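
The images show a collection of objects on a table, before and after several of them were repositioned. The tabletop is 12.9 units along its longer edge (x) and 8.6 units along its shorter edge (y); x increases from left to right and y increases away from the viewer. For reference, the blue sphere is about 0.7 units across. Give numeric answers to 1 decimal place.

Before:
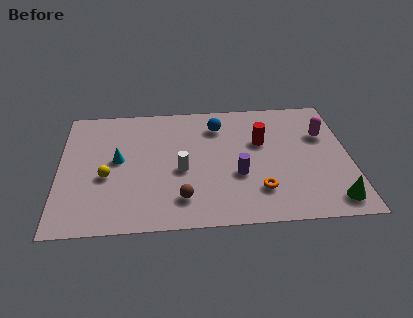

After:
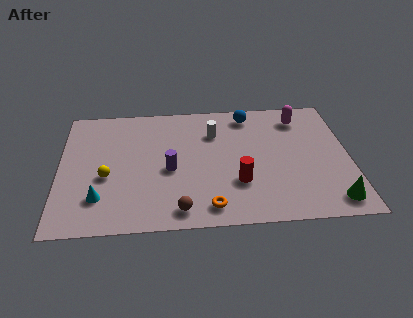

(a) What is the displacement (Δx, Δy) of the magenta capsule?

(-1.0, 1.3)

The magenta capsule started near (11.8, 5.7) and ended near (10.8, 7.0).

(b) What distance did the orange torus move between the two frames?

2.4

The orange torus was near (8.8, 2.1) before and (6.6, 1.2) after, so it travelled √(2.2² + 0.9²) ≈ 2.4 units.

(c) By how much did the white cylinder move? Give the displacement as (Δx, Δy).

(1.5, 2.5)

From the two frames, the white cylinder sits at roughly (5.4, 3.7) before and (6.9, 6.2) after.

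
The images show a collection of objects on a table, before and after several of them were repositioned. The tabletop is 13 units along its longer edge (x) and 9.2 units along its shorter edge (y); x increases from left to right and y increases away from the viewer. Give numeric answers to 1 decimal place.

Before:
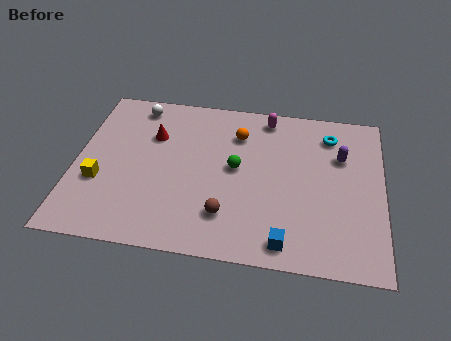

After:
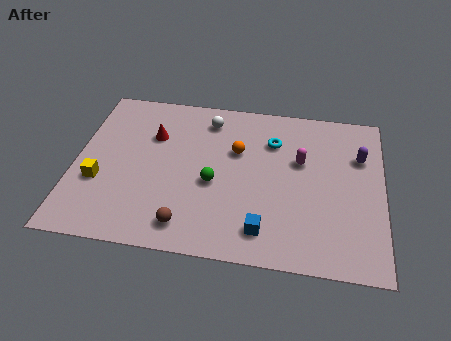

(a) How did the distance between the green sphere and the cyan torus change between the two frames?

-0.9

The distance was about 4.6 in the first image and 3.7 in the second, so they moved 0.9 units closer together.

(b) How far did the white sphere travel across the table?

3.1

The white sphere was near (2.4, 8.0) before and (5.5, 7.6) after, so it travelled √(3.1² + 0.4²) ≈ 3.1 units.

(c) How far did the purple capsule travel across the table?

0.8

From (11.2, 6.2) to (12.0, 6.3), the purple capsule covered √(0.8² + 0.1²) ≈ 0.8 units.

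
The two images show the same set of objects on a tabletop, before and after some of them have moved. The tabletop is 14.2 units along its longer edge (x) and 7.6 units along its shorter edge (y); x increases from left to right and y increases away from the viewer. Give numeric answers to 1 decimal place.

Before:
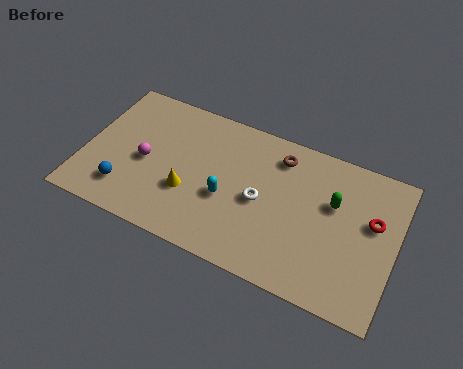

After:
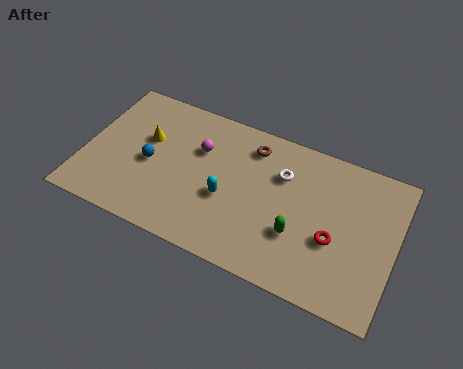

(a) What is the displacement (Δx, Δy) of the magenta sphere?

(2.3, 1.6)

The magenta sphere was at about (2.8, 3.5) and moved to about (5.1, 5.1).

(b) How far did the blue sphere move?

2.0

From (2.1, 1.7) to (3.0, 3.5), the blue sphere covered √(0.9² + 1.8²) ≈ 2.0 units.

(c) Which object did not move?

the cyan capsule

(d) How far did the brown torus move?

1.3

The brown torus was near (8.7, 6.2) before and (7.4, 6.2) after, so it travelled √(1.3² + 0.0²) ≈ 1.3 units.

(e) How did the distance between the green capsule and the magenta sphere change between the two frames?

-3.2

Before: roughly 8.6 units apart; after: 5.4. That's 3.2 units closer together.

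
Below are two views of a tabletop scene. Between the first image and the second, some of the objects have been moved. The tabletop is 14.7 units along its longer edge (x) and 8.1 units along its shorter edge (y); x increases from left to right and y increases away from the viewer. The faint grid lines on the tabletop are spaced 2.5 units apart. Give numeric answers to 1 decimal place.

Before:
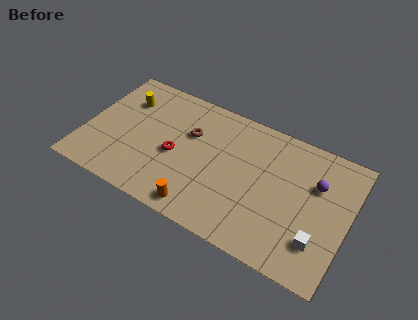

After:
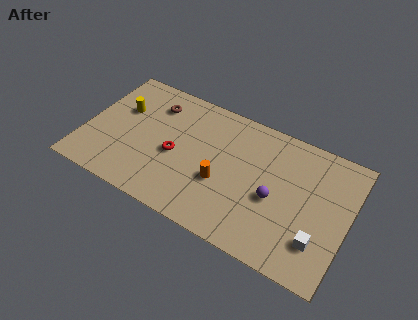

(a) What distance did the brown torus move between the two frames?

2.4

The brown torus moved from about (5.7, 5.3) to (3.5, 6.3), a distance of √(2.2² + 1.0²) ≈ 2.4.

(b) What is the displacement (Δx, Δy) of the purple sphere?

(-2.1, -1.9)

The purple sphere started near (12.8, 5.4) and ended near (10.7, 3.5).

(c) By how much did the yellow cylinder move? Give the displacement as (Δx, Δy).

(-0.1, -0.7)

From the two frames, the yellow cylinder sits at roughly (1.9, 5.9) before and (1.8, 5.2) after.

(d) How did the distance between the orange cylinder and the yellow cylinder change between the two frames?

-0.6

They were about 7.0 units apart before and 6.4 after — 0.6 units closer together.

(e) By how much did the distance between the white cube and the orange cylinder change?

-0.9

They were about 6.5 units apart before and 5.6 after — 0.9 units closer together.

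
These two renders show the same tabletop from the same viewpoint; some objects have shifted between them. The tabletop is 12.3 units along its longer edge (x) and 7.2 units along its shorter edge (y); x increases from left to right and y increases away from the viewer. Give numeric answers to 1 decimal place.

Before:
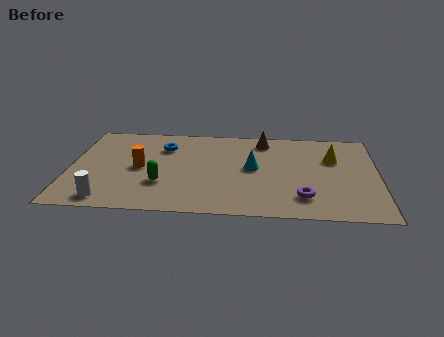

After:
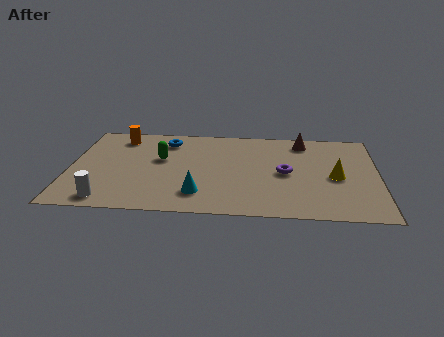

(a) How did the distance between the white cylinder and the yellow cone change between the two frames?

-0.4

Before: roughly 9.7 units apart; after: 9.3. That's 0.4 units closer together.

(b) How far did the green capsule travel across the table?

2.0

From (3.7, 2.3) to (3.6, 4.3), the green capsule covered √(0.1² + 2.0²) ≈ 2.0 units.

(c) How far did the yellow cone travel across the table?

1.5

The yellow cone moved from about (10.5, 4.8) to (10.6, 3.3), a distance of √(0.1² + 1.5²) ≈ 1.5.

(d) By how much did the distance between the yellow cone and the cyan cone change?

+2.3

Before: roughly 3.4 units apart; after: 5.7. That's 2.3 units further apart.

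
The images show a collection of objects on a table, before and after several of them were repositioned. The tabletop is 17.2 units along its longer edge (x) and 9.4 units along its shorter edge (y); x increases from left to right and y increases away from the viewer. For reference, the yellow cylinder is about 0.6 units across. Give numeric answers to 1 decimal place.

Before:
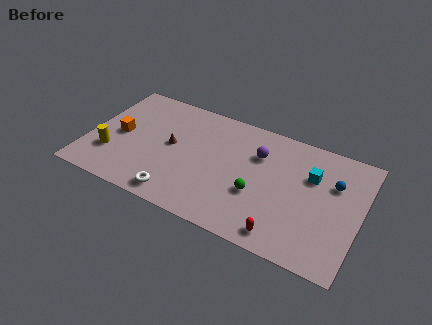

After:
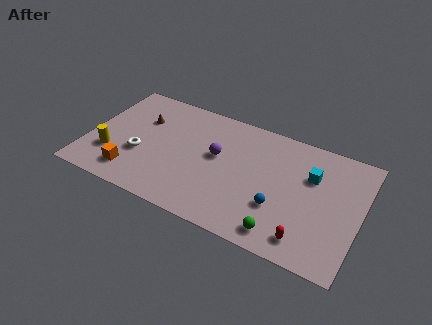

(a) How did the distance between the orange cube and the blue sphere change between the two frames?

-4.3

The distance was about 13.6 in the first image and 9.3 in the second, so they moved 4.3 units closer together.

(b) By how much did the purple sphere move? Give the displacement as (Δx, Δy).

(-2.5, -1.2)

The purple sphere was at about (10.6, 6.6) and moved to about (8.1, 5.4).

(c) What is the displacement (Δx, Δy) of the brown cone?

(-2.1, 1.4)

The brown cone was at about (5.2, 5.0) and moved to about (3.1, 6.4).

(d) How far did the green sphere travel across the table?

2.8

The green sphere moved from about (10.9, 3.5) to (12.7, 1.3), a distance of √(1.8² + 2.2²) ≈ 2.8.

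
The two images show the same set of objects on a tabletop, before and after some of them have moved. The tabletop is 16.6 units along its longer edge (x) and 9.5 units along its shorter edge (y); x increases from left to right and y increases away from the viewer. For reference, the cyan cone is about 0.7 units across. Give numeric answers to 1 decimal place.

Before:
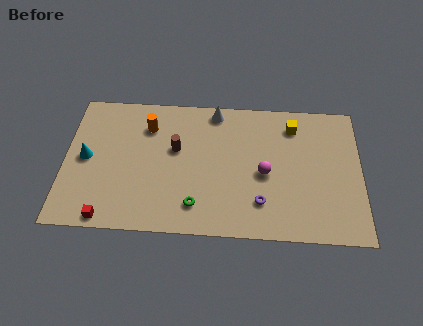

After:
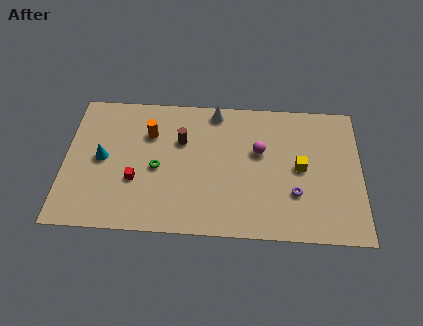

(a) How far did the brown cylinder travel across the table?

0.7

From (6.2, 5.7) to (6.5, 6.3), the brown cylinder covered √(0.3² + 0.6²) ≈ 0.7 units.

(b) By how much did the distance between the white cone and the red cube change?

-3.0

They were about 9.7 units apart before and 6.7 after — 3.0 units closer together.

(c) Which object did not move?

the white cone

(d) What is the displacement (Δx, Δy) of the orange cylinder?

(0.1, -0.5)

From the two frames, the orange cylinder sits at roughly (4.6, 7.2) before and (4.7, 6.7) after.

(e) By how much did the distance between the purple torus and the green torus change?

+4.2

They were about 3.6 units apart before and 7.8 after — 4.2 units further apart.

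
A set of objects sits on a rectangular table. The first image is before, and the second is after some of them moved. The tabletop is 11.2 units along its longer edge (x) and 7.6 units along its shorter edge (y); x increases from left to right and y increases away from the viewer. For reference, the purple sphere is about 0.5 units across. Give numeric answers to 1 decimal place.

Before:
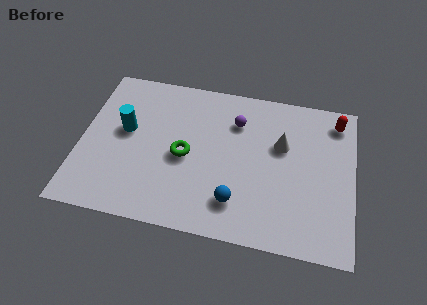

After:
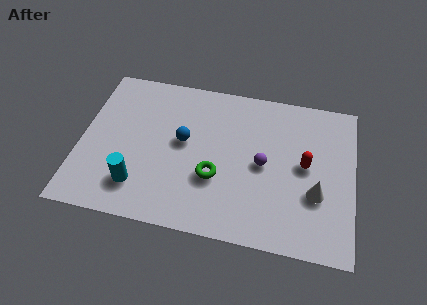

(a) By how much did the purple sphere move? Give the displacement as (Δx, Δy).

(1.2, -1.9)

The purple sphere was at about (6.3, 5.6) and moved to about (7.5, 3.7).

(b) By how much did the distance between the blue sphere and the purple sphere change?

-0.6

The distance was about 3.9 in the first image and 3.3 in the second, so they moved 0.6 units closer together.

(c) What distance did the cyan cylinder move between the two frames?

2.7

The cyan cylinder was near (1.8, 4.3) before and (2.5, 1.7) after, so it travelled √(0.7² + 2.6²) ≈ 2.7 units.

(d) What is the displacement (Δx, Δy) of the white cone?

(1.5, -2.1)

The white cone was at about (8.2, 4.8) and moved to about (9.7, 2.7).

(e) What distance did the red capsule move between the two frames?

2.7

The red capsule moved from about (10.4, 6.4) to (9.2, 4.0), a distance of √(1.2² + 2.4²) ≈ 2.7.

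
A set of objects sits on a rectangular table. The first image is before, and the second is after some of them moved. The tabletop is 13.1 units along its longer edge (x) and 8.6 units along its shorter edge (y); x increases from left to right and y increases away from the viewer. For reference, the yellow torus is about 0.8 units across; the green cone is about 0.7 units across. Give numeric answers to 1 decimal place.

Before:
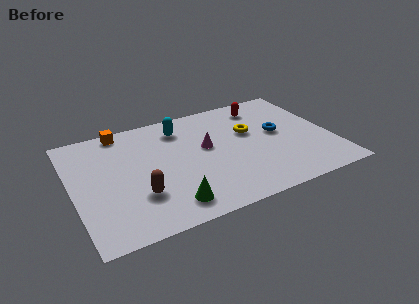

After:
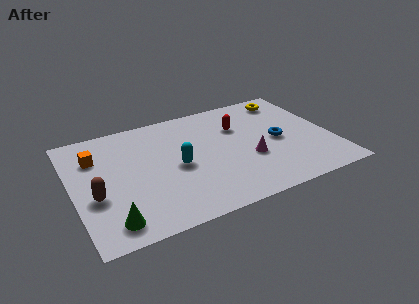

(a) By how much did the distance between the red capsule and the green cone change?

+0.5

The distance was about 7.9 in the first image and 8.4 in the second, so they moved 0.5 units further apart.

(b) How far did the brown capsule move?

2.2

The brown capsule moved from about (3.1, 2.6) to (1.0, 3.3), a distance of √(2.1² + 0.7²) ≈ 2.2.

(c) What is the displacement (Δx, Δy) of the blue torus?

(-0.1, -0.6)

From the two frames, the blue torus sits at roughly (10.5, 4.7) before and (10.4, 4.1) after.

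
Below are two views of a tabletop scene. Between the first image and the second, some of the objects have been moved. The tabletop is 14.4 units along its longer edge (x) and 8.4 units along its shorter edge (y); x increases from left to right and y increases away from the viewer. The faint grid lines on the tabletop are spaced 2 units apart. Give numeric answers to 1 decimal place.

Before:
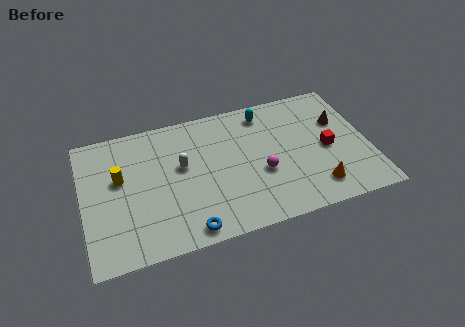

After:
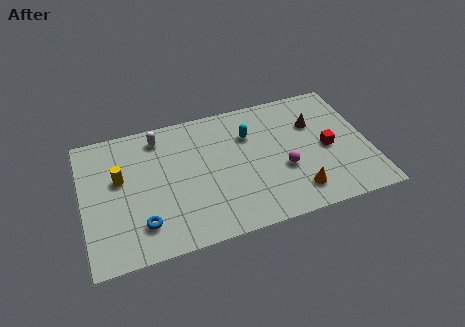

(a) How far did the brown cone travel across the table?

1.3

The brown cone was near (13.1, 5.5) before and (11.8, 5.7) after, so it travelled √(1.3² + 0.2²) ≈ 1.3 units.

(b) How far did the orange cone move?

1.0

From (11.5, 1.6) to (10.5, 1.6), the orange cone covered √(1.0² + 0.0²) ≈ 1.0 units.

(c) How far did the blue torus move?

2.4

The blue torus was near (5.0, 0.9) before and (2.8, 1.9) after, so it travelled √(2.2² + 1.0²) ≈ 2.4 units.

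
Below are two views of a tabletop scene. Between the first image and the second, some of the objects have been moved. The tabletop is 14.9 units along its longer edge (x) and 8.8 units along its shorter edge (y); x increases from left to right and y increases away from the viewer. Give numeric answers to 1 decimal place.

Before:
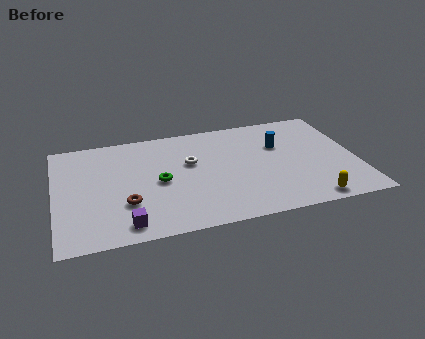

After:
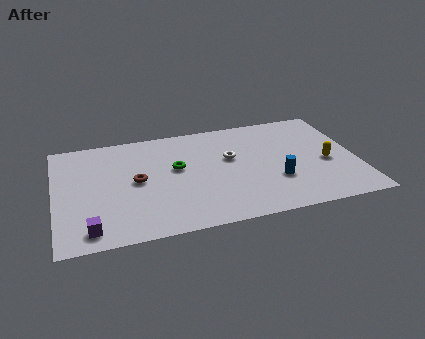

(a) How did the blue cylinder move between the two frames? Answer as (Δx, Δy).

(-0.4, -2.9)

From the two frames, the blue cylinder sits at roughly (11.2, 5.8) before and (10.8, 2.9) after.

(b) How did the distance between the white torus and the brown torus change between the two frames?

+0.6

They were about 4.2 units apart before and 4.8 after — 0.6 units further apart.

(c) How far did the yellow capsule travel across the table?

3.1

From (12.3, 0.9) to (13.4, 3.8), the yellow capsule covered √(1.1² + 2.9²) ≈ 3.1 units.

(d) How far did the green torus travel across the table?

1.3

The green torus was near (5.1, 4.2) before and (6.0, 5.1) after, so it travelled √(0.9² + 0.9²) ≈ 1.3 units.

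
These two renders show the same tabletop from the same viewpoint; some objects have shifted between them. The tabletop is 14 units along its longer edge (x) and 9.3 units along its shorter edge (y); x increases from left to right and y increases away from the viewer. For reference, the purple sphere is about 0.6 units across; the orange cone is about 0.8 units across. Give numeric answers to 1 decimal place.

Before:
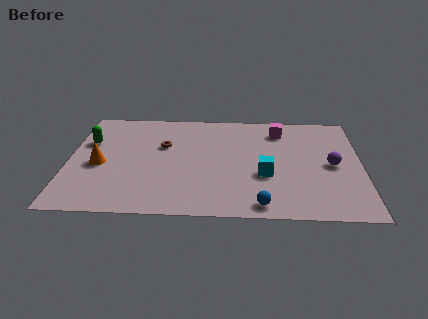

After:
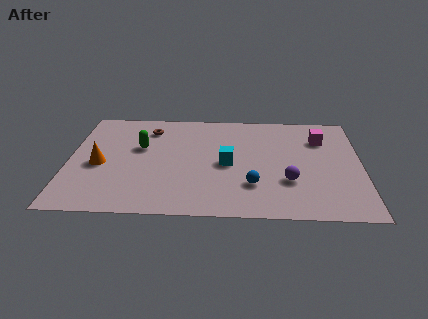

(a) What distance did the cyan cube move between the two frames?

2.0

The cyan cube was near (9.4, 3.5) before and (7.6, 4.4) after, so it travelled √(1.8² + 0.9²) ≈ 2.0 units.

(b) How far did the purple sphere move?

2.6

The purple sphere was near (12.6, 4.5) before and (10.5, 3.0) after, so it travelled √(2.1² + 1.5²) ≈ 2.6 units.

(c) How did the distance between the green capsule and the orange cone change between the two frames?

+0.4

They were about 2.1 units apart before and 2.5 after — 0.4 units further apart.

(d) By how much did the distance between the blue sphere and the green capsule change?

-3.5

They were about 9.7 units apart before and 6.2 after — 3.5 units closer together.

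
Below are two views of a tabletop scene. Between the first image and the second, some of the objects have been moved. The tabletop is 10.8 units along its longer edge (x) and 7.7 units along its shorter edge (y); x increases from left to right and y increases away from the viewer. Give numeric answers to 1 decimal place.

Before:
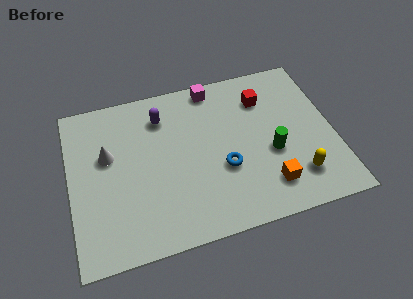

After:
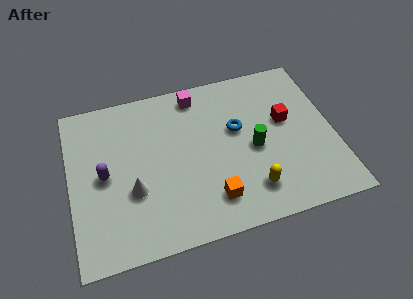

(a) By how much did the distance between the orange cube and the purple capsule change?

-1.2

They were about 5.9 units apart before and 4.7 after — 1.2 units closer together.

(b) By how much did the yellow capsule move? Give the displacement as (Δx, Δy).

(-1.9, -0.1)

From the two frames, the yellow capsule sits at roughly (9.1, 1.7) before and (7.2, 1.6) after.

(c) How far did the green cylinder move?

0.8

From (8.2, 3.1) to (7.5, 3.5), the green cylinder covered √(0.7² + 0.4²) ≈ 0.8 units.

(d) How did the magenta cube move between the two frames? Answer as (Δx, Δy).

(-0.7, -0.2)

From the two frames, the magenta cube sits at roughly (6.1, 6.9) before and (5.4, 6.7) after.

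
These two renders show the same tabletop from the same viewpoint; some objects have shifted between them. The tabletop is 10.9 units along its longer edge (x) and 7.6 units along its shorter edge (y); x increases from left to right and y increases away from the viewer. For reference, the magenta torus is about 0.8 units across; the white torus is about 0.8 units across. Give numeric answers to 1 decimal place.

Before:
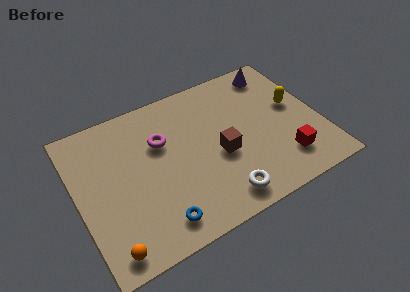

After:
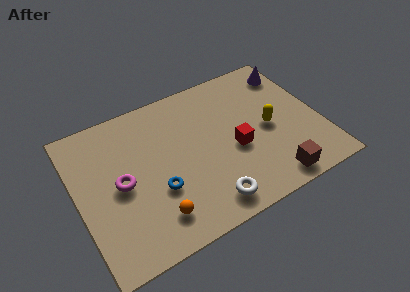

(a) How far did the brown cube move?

3.0

The brown cube was near (6.3, 3.2) before and (8.3, 0.9) after, so it travelled √(2.0² + 2.3²) ≈ 3.0 units.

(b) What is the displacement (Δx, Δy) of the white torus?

(-0.6, 0.0)

The white torus started near (6.0, 1.1) and ended near (5.4, 1.1).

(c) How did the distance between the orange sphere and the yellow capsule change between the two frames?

-3.6

They were about 9.5 units apart before and 5.9 after — 3.6 units closer together.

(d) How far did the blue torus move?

1.5

The blue torus moved from about (3.2, 1.2) to (3.4, 2.7), a distance of √(0.2² + 1.5²) ≈ 1.5.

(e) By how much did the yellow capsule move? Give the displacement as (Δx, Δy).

(-1.3, -0.7)

The yellow capsule started near (9.9, 4.3) and ended near (8.6, 3.6).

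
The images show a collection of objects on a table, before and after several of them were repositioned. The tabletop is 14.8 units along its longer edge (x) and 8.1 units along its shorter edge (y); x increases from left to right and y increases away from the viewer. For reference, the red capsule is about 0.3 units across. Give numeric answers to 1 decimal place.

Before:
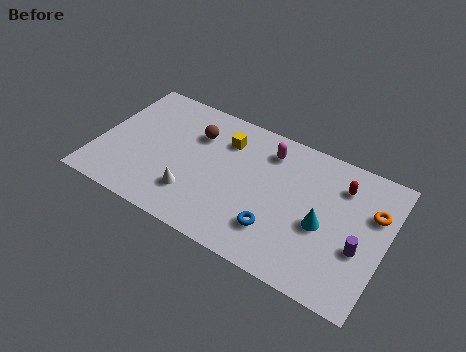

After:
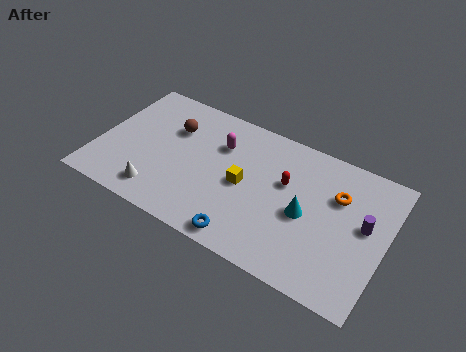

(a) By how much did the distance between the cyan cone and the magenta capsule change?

+0.7

They were about 4.4 units apart before and 5.1 after — 0.7 units further apart.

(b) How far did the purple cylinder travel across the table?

1.4

From (13.6, 3.1) to (13.7, 4.5), the purple cylinder covered √(0.1² + 1.4²) ≈ 1.4 units.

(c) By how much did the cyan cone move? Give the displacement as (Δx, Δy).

(-0.9, 0.2)

From the two frames, the cyan cone sits at roughly (11.7, 3.5) before and (10.8, 3.7) after.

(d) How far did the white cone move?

1.8

From (5.2, 2.1) to (3.5, 1.4), the white cone covered √(1.7² + 0.7²) ≈ 1.8 units.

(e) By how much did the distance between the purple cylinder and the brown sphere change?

+1.0

The distance was about 9.2 in the first image and 10.2 in the second, so they moved 1.0 units further apart.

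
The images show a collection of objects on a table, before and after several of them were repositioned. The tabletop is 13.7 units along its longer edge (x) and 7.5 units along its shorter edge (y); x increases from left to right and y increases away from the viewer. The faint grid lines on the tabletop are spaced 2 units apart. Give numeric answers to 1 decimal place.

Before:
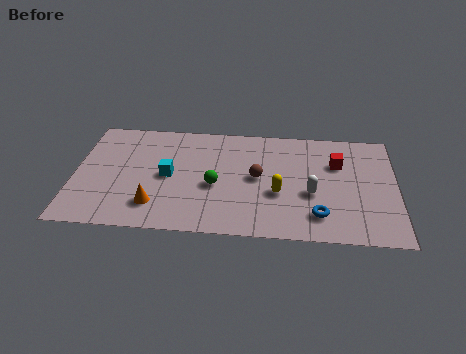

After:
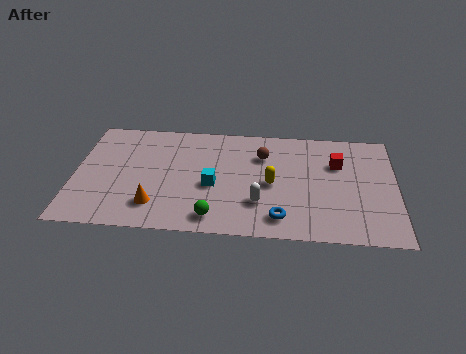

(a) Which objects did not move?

the red cube and the orange cone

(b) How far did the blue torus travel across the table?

1.6

From (10.4, 1.6) to (8.8, 1.3), the blue torus covered √(1.6² + 0.3²) ≈ 1.6 units.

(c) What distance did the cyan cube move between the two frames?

2.0

The cyan cube was near (4.0, 3.7) before and (5.9, 3.2) after, so it travelled √(1.9² + 0.5²) ≈ 2.0 units.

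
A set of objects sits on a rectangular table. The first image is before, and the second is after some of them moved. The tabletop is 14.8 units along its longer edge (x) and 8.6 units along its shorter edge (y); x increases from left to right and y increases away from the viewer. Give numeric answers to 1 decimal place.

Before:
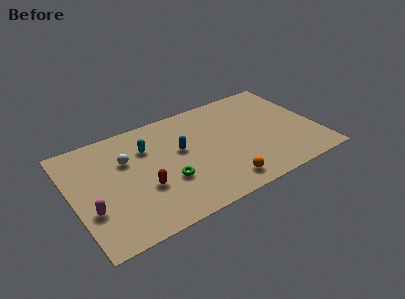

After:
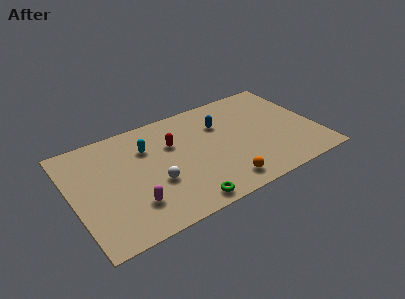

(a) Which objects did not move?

the orange sphere and the cyan capsule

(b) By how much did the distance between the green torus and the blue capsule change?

+3.6

Before: roughly 2.3 units apart; after: 5.9. That's 3.6 units further apart.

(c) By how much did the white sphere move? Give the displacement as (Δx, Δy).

(1.4, -2.5)

The white sphere started near (3.4, 5.7) and ended near (4.8, 3.2).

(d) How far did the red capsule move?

3.3

The red capsule was near (4.1, 3.1) before and (6.2, 5.7) after, so it travelled √(2.1² + 2.6²) ≈ 3.3 units.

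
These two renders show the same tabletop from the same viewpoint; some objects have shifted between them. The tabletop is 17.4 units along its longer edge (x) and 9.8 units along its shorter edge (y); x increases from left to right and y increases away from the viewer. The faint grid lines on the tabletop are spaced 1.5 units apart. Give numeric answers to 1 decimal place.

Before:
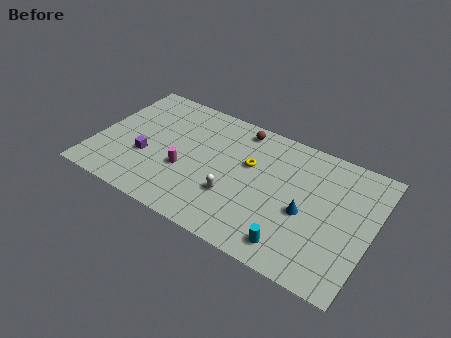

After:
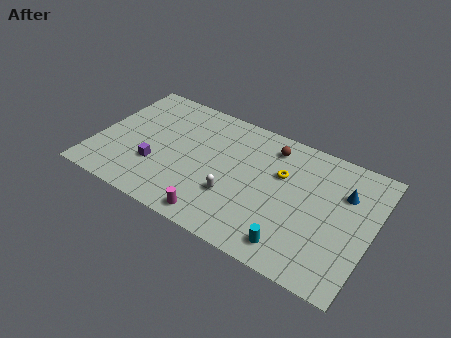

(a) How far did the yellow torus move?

2.0

The yellow torus moved from about (9.6, 6.1) to (11.6, 6.3), a distance of √(2.0² + 0.2²) ≈ 2.0.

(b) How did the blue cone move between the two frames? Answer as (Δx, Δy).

(2.1, 2.6)

The blue cone started near (13.4, 4.2) and ended near (15.5, 6.8).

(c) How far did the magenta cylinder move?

3.5

The magenta cylinder moved from about (5.8, 3.7) to (8.2, 1.1), a distance of √(2.4² + 2.6²) ≈ 3.5.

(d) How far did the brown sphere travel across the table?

2.2

From (8.6, 8.6) to (10.7, 8.1), the brown sphere covered √(2.1² + 0.5²) ≈ 2.2 units.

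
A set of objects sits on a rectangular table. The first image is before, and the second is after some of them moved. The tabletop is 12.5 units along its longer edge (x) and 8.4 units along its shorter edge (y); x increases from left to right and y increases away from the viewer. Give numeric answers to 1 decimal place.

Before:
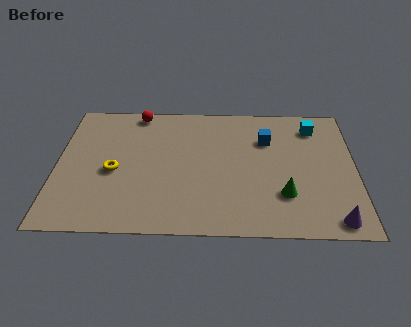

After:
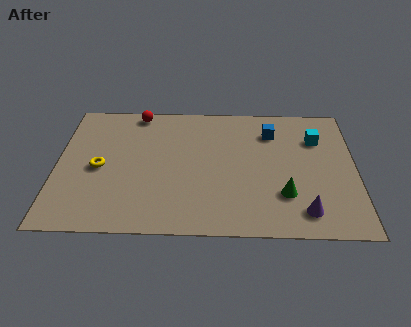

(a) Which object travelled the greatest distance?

the purple cone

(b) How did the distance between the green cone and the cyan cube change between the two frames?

-0.7

The distance was about 4.6 in the first image and 3.9 in the second, so they moved 0.7 units closer together.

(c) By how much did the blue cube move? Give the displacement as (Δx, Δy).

(0.2, 0.5)

The blue cube was at about (8.8, 5.9) and moved to about (9.0, 6.4).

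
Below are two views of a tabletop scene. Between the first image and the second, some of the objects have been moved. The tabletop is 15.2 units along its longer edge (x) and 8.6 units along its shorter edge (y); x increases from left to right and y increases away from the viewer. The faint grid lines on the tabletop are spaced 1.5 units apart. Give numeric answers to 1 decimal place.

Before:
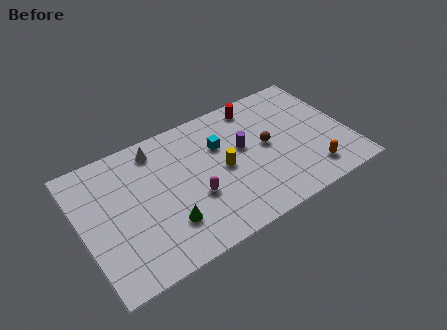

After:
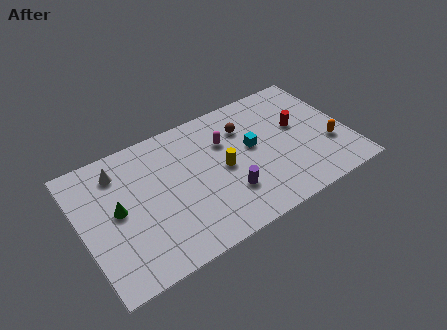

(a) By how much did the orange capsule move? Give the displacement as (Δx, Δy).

(1.3, 1.3)

From the two frames, the orange capsule sits at roughly (12.7, 1.6) before and (14.0, 2.9) after.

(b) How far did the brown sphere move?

2.1

The brown sphere was near (10.6, 4.5) before and (9.6, 6.3) after, so it travelled √(1.0² + 1.8²) ≈ 2.1 units.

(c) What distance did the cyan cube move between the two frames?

2.0

From (8.1, 5.8) to (9.8, 4.8), the cyan cube covered √(1.7² + 1.0²) ≈ 2.0 units.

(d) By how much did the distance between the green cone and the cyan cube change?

+2.8

They were about 5.0 units apart before and 7.8 after — 2.8 units further apart.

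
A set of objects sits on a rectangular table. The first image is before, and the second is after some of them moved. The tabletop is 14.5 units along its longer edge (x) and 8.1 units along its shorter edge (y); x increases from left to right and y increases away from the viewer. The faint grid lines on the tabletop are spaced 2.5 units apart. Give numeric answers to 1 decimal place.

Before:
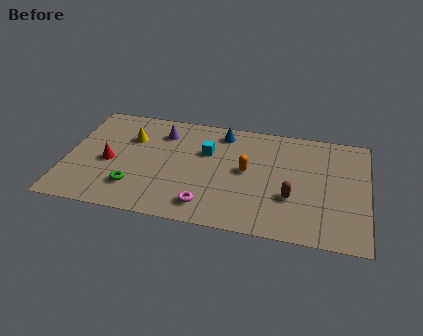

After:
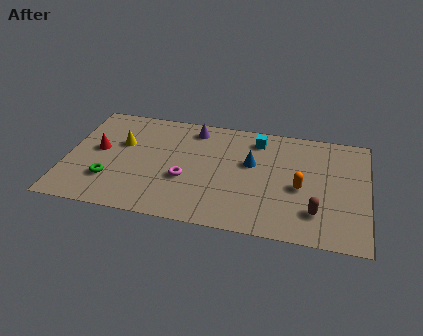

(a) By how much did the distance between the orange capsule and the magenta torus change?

+2.1

The distance was about 3.4 in the first image and 5.5 in the second, so they moved 2.1 units further apart.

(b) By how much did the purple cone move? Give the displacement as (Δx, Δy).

(1.5, 0.6)

The purple cone started near (4.5, 6.3) and ended near (6.0, 6.9).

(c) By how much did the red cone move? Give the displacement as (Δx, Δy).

(-0.6, 0.8)

The red cone started near (2.1, 3.6) and ended near (1.5, 4.4).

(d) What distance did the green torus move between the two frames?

1.2

The green torus was near (3.4, 2.0) before and (2.2, 2.3) after, so it travelled √(1.2² + 0.3²) ≈ 1.2 units.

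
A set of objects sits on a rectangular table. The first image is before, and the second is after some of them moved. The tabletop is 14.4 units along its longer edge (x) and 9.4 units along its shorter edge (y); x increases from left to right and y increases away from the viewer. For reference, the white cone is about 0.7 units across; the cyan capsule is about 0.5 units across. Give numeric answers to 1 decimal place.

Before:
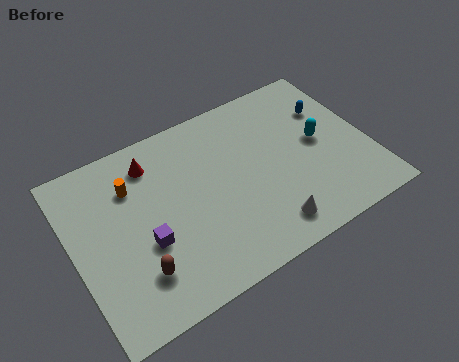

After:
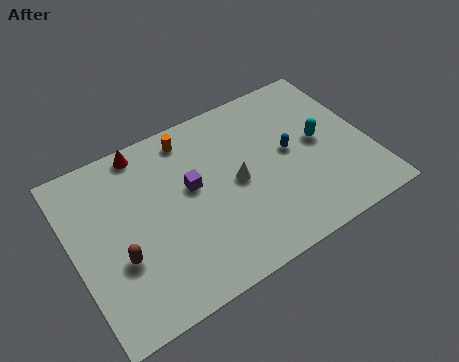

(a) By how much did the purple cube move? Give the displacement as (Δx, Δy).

(2.5, 1.8)

From the two frames, the purple cube sits at roughly (3.3, 3.6) before and (5.8, 5.4) after.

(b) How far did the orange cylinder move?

3.3

The orange cylinder moved from about (3.1, 6.8) to (6.1, 8.1), a distance of √(3.0² + 1.3²) ≈ 3.3.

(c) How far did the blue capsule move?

2.7

The blue capsule was near (12.9, 6.5) before and (10.6, 5.0) after, so it travelled √(2.3² + 1.5²) ≈ 2.7 units.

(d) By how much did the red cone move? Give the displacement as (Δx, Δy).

(-0.3, 0.9)

The red cone was at about (4.2, 7.6) and moved to about (3.9, 8.5).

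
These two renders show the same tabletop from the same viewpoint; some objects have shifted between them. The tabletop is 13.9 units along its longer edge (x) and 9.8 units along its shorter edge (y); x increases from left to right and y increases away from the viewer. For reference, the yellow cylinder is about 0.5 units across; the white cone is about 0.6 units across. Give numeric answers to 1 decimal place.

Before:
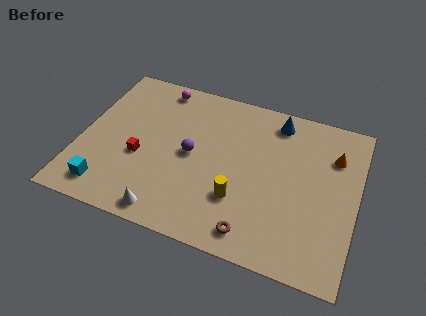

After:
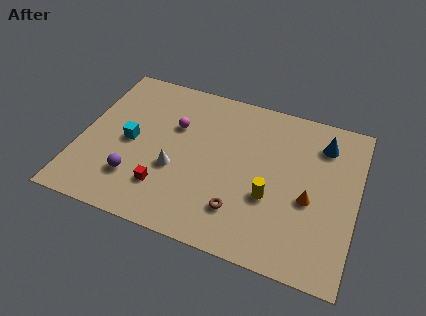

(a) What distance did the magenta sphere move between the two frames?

2.5

From (3.5, 8.7) to (4.6, 6.4), the magenta sphere covered √(1.1² + 2.3²) ≈ 2.5 units.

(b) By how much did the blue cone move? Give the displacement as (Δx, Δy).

(2.4, -0.7)

From the two frames, the blue cone sits at roughly (9.6, 8.4) before and (12.0, 7.7) after.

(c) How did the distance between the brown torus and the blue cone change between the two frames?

-0.6

They were about 7.1 units apart before and 6.5 after — 0.6 units closer together.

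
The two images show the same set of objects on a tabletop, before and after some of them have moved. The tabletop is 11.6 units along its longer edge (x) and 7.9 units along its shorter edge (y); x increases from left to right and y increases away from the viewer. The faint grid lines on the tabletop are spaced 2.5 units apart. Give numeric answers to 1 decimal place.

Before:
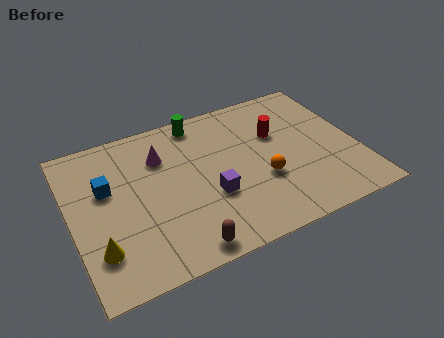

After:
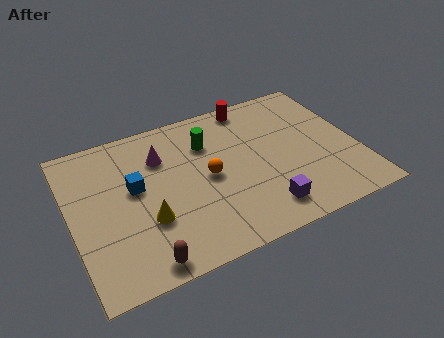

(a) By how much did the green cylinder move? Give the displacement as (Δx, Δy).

(0.2, -1.3)

The green cylinder was at about (5.5, 7.0) and moved to about (5.7, 5.7).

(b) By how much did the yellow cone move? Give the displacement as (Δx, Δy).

(2.0, 0.7)

The yellow cone started near (0.9, 2.0) and ended near (2.9, 2.7).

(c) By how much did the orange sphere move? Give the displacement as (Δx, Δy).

(-2.1, 1.0)

The orange sphere started near (7.6, 2.9) and ended near (5.5, 3.9).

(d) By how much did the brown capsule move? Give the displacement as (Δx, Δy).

(-1.6, 0.0)

The brown capsule started near (4.1, 0.8) and ended near (2.5, 0.8).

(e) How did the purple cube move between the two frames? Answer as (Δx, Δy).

(1.9, -1.5)

The purple cube started near (5.5, 2.9) and ended near (7.4, 1.4).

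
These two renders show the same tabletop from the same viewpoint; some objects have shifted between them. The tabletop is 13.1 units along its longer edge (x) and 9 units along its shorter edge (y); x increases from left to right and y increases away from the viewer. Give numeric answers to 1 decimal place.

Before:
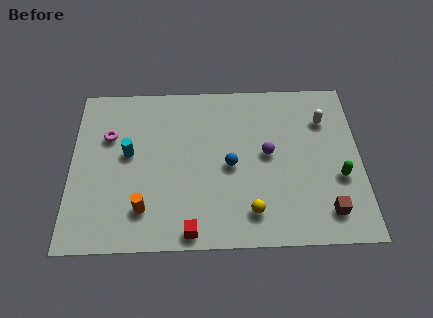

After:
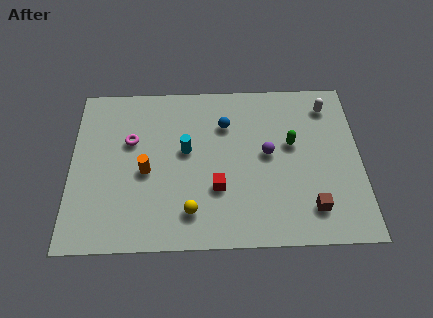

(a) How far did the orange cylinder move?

2.0

From (3.3, 2.0) to (3.4, 4.0), the orange cylinder covered √(0.1² + 2.0²) ≈ 2.0 units.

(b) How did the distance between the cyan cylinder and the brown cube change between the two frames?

-3.0

The distance was about 9.5 in the first image and 6.5 in the second, so they moved 3.0 units closer together.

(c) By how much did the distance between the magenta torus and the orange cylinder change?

-2.5

They were about 4.3 units apart before and 1.8 after — 2.5 units closer together.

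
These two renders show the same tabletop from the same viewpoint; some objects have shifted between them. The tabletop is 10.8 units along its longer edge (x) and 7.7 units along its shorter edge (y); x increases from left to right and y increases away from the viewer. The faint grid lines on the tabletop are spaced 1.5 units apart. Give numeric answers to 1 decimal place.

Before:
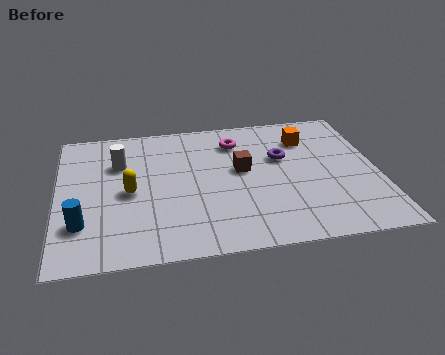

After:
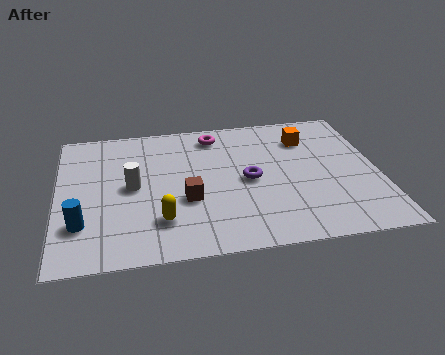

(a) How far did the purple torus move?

1.6

The purple torus moved from about (7.6, 4.8) to (6.4, 3.7), a distance of √(1.2² + 1.1²) ≈ 1.6.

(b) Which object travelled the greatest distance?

the brown cube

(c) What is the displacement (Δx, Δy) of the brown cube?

(-1.9, -1.4)

The brown cube was at about (6.2, 4.3) and moved to about (4.3, 2.9).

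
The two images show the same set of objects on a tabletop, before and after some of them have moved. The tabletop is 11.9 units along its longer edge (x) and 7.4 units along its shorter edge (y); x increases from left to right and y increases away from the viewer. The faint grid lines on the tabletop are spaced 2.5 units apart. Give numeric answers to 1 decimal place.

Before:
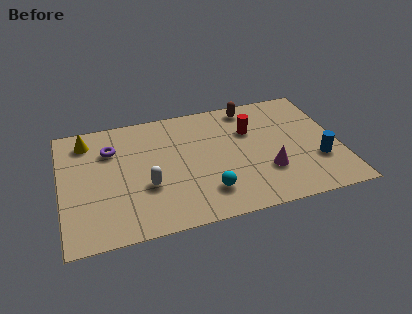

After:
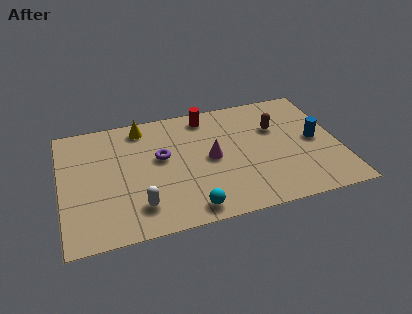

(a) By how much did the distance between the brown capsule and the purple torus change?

-1.2

They were about 6.2 units apart before and 5.0 after — 1.2 units closer together.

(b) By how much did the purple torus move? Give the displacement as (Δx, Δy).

(2.1, -1.0)

The purple torus was at about (2.2, 5.3) and moved to about (4.3, 4.3).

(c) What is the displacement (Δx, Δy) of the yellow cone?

(2.4, 0.3)

The yellow cone started near (1.2, 6.1) and ended near (3.6, 6.4).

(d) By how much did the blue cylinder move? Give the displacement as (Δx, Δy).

(0.0, 1.3)

From the two frames, the blue cylinder sits at roughly (10.9, 2.4) before and (10.9, 3.7) after.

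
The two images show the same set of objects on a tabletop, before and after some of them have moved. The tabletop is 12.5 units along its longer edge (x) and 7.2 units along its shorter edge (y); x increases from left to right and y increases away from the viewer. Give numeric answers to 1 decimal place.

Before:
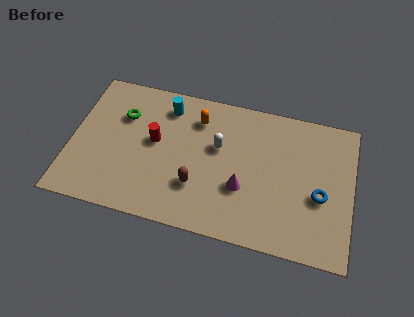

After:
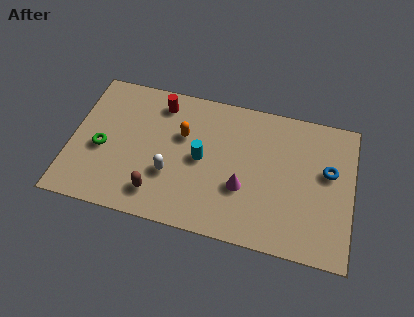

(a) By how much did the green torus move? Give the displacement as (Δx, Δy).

(-0.8, -1.9)

From the two frames, the green torus sits at roughly (2.2, 5.0) before and (1.4, 3.1) after.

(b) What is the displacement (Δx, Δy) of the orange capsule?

(-0.6, -1.0)

The orange capsule started near (5.5, 5.6) and ended near (4.9, 4.6).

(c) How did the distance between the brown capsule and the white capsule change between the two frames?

-1.1

They were about 2.3 units apart before and 1.2 after — 1.1 units closer together.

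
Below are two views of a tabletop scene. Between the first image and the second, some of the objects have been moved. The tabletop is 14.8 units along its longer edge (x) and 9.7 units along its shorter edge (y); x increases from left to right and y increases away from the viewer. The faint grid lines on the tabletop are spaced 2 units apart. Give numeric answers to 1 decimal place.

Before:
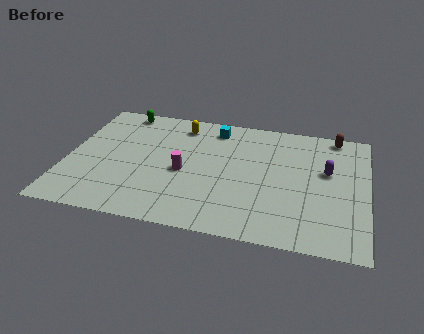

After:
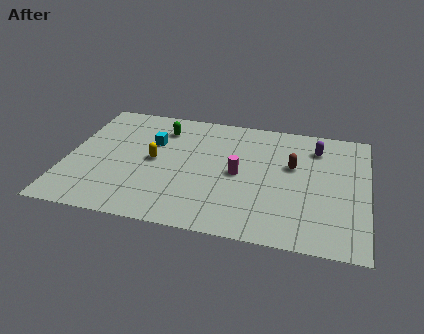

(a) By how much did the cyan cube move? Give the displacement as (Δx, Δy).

(-3.0, -1.8)

From the two frames, the cyan cube sits at roughly (7.1, 8.2) before and (4.1, 6.4) after.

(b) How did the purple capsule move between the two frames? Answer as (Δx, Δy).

(-0.6, 1.8)

From the two frames, the purple capsule sits at roughly (12.8, 5.8) before and (12.2, 7.6) after.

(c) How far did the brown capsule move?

3.5

From (13.1, 8.8) to (11.1, 5.9), the brown capsule covered √(2.0² + 2.9²) ≈ 3.5 units.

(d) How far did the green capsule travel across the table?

2.4

The green capsule moved from about (2.4, 8.7) to (4.5, 7.6), a distance of √(2.1² + 1.1²) ≈ 2.4.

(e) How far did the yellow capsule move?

3.4

The yellow capsule moved from about (5.4, 8.1) to (4.3, 4.9), a distance of √(1.1² + 3.2²) ≈ 3.4.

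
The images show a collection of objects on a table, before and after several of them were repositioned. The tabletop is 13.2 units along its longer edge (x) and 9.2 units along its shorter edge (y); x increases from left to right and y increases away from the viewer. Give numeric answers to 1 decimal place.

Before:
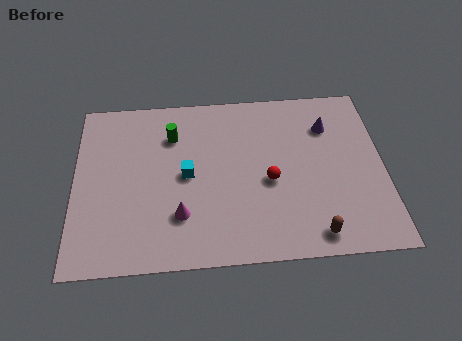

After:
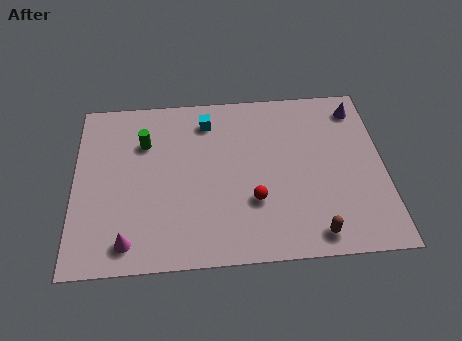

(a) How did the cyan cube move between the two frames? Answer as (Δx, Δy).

(0.9, 2.9)

The cyan cube was at about (4.8, 4.6) and moved to about (5.7, 7.5).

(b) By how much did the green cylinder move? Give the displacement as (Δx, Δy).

(-1.2, -0.3)

From the two frames, the green cylinder sits at roughly (4.2, 6.8) before and (3.0, 6.5) after.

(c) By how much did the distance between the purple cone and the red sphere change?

+2.8

The distance was about 3.8 in the first image and 6.6 in the second, so they moved 2.8 units further apart.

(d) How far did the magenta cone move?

2.5

From (4.5, 2.5) to (2.3, 1.3), the magenta cone covered √(2.2² + 1.2²) ≈ 2.5 units.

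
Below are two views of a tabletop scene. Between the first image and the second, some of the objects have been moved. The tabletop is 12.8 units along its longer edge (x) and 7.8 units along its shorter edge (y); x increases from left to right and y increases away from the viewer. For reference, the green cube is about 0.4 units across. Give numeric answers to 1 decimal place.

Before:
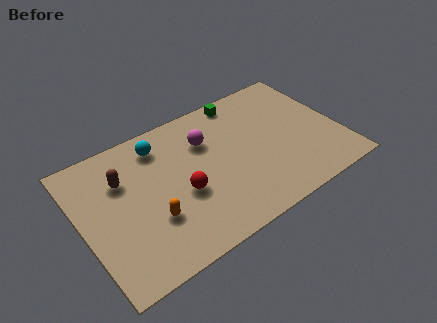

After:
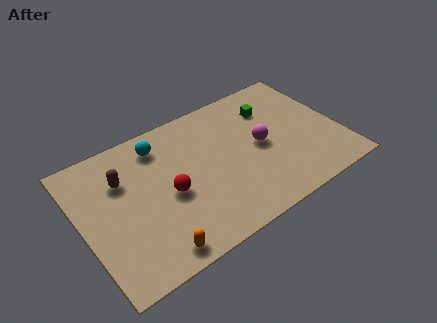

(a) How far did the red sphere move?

0.7

The red sphere was near (4.8, 3.2) before and (4.2, 3.5) after, so it travelled √(0.6² + 0.3²) ≈ 0.7 units.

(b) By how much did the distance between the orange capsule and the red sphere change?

+1.2

Before: roughly 1.7 units apart; after: 2.9. That's 1.2 units further apart.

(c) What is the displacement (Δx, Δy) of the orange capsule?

(-0.2, -1.7)

The orange capsule started near (3.2, 2.6) and ended near (3.0, 0.9).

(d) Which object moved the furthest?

the magenta sphere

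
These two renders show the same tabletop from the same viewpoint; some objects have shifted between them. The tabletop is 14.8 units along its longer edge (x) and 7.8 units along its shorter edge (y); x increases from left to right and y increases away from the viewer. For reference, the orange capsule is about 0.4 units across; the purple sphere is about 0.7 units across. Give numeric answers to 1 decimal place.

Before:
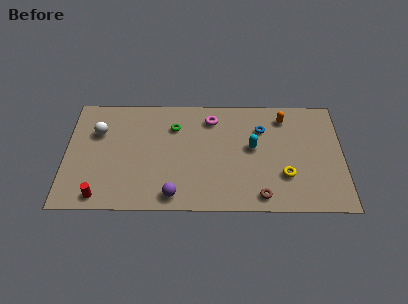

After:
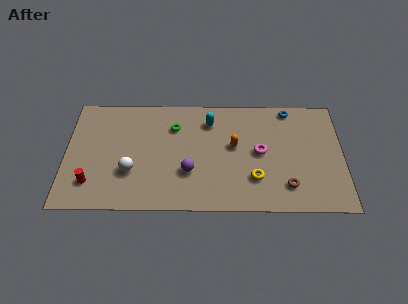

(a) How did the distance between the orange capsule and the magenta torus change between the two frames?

-2.4

The distance was about 3.9 in the first image and 1.5 in the second, so they moved 2.4 units closer together.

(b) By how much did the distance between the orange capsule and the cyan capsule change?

-0.6

The distance was about 2.7 in the first image and 2.1 in the second, so they moved 0.6 units closer together.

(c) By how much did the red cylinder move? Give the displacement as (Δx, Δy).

(-0.5, 0.9)

The red cylinder started near (1.9, 0.9) and ended near (1.4, 1.8).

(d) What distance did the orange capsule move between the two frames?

3.4

The orange capsule was near (11.7, 6.4) before and (9.0, 4.4) after, so it travelled √(2.7² + 2.0²) ≈ 3.4 units.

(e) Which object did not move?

the green torus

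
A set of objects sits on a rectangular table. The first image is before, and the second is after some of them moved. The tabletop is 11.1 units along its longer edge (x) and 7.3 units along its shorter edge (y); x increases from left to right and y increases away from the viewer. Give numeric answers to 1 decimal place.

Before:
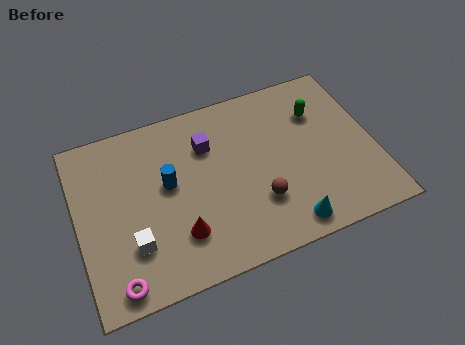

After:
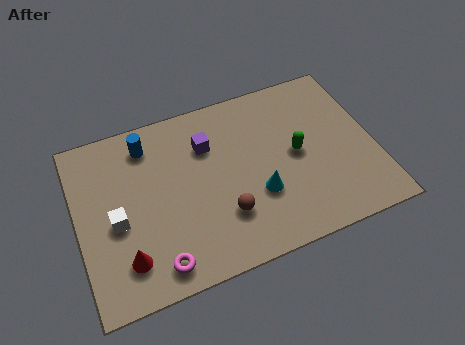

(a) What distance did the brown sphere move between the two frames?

1.3

The brown sphere was near (6.6, 2.2) before and (5.3, 2.1) after, so it travelled √(1.3² + 0.1²) ≈ 1.3 units.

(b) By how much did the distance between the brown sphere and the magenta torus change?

-2.8

Before: roughly 5.6 units apart; after: 2.8. That's 2.8 units closer together.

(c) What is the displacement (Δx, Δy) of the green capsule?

(-1.0, -1.5)

The green capsule was at about (9.2, 5.2) and moved to about (8.2, 3.7).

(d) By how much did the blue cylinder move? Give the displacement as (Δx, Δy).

(-0.6, 1.9)

From the two frames, the blue cylinder sits at roughly (3.4, 4.1) before and (2.8, 6.0) after.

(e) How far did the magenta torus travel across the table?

1.5

The magenta torus was near (1.2, 0.8) before and (2.7, 1.0) after, so it travelled √(1.5² + 0.2²) ≈ 1.5 units.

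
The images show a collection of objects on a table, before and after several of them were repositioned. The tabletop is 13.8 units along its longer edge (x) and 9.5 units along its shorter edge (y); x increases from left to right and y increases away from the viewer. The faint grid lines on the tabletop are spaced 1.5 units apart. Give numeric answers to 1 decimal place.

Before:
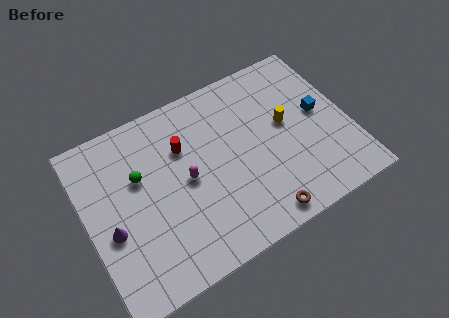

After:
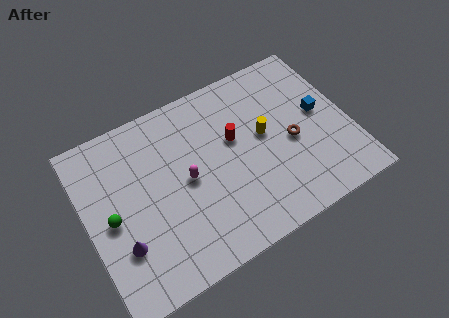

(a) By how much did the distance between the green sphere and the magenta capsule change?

+1.4

Before: roughly 2.6 units apart; after: 4.0. That's 1.4 units further apart.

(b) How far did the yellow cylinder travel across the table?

1.2

From (10.6, 5.3) to (9.4, 5.2), the yellow cylinder covered √(1.2² + 0.1²) ≈ 1.2 units.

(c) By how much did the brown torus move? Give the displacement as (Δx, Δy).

(2.2, 3.2)

The brown torus started near (8.5, 1.0) and ended near (10.7, 4.2).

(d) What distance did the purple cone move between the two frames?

1.1

The purple cone was near (1.1, 3.9) before and (1.5, 2.9) after, so it travelled √(0.4² + 1.0²) ≈ 1.1 units.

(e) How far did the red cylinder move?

2.7

The red cylinder was near (5.3, 6.5) before and (7.9, 5.7) after, so it travelled √(2.6² + 0.8²) ≈ 2.7 units.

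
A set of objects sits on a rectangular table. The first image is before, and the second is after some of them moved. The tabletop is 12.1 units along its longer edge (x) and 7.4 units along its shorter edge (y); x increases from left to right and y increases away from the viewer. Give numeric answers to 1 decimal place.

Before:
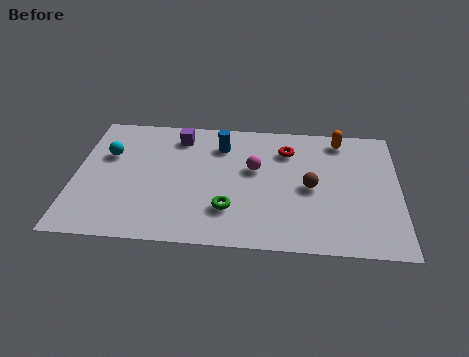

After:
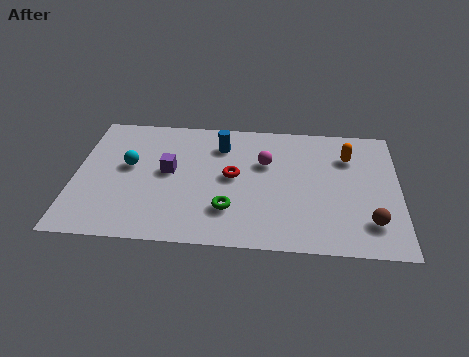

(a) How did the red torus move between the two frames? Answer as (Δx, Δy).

(-2.0, -1.7)

The red torus was at about (7.9, 5.6) and moved to about (5.9, 3.9).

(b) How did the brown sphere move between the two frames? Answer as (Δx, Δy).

(2.2, -1.8)

The brown sphere was at about (8.8, 3.5) and moved to about (11.0, 1.7).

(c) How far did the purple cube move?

2.1

The purple cube moved from about (3.8, 6.1) to (3.5, 4.0), a distance of √(0.3² + 2.1²) ≈ 2.1.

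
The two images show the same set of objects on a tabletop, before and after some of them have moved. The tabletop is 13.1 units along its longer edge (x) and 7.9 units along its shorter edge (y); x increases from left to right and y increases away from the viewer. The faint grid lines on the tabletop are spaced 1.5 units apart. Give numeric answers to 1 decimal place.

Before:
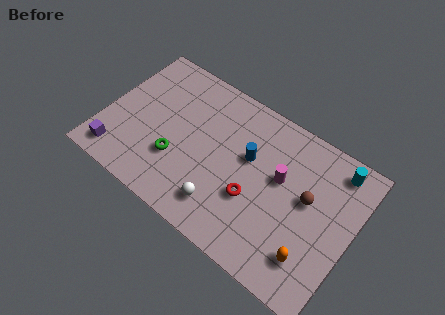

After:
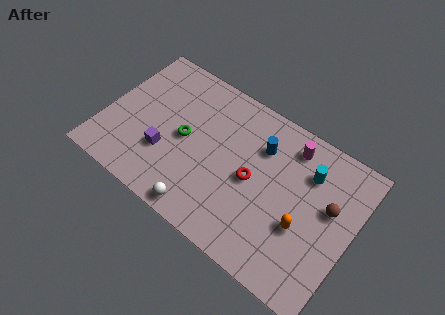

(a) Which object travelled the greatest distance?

the purple cube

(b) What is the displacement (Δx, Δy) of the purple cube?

(2.3, 1.4)

The purple cube started near (1.1, 1.2) and ended near (3.4, 2.6).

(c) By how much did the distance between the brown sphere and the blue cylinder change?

+0.7

Before: roughly 3.2 units apart; after: 3.9. That's 0.7 units further apart.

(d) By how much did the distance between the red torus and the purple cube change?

-2.5

They were about 7.2 units apart before and 4.7 after — 2.5 units closer together.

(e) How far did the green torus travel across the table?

1.3

From (4.0, 2.6) to (4.2, 3.9), the green torus covered √(0.2² + 1.3²) ≈ 1.3 units.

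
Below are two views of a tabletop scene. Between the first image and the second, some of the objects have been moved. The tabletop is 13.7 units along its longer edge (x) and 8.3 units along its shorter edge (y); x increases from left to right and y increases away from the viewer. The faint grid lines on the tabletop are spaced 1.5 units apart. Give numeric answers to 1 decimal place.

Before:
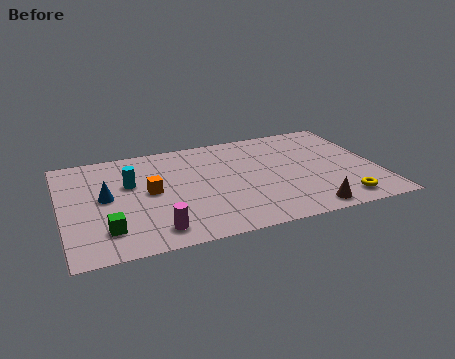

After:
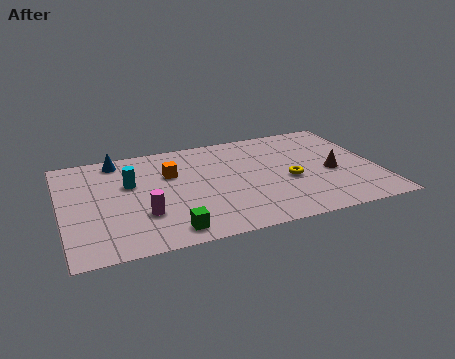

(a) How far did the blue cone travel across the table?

3.0

The blue cone was near (1.9, 4.4) before and (2.6, 7.3) after, so it travelled √(0.7² + 2.9²) ≈ 3.0 units.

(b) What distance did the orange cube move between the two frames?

1.6

The orange cube moved from about (3.8, 4.3) to (4.8, 5.5), a distance of √(1.0² + 1.2²) ≈ 1.6.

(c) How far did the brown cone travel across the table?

3.0

The brown cone moved from about (10.3, 0.9) to (11.7, 3.6), a distance of √(1.4² + 2.7²) ≈ 3.0.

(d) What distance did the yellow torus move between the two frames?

3.0

The yellow torus moved from about (11.8, 1.2) to (9.8, 3.5), a distance of √(2.0² + 2.3²) ≈ 3.0.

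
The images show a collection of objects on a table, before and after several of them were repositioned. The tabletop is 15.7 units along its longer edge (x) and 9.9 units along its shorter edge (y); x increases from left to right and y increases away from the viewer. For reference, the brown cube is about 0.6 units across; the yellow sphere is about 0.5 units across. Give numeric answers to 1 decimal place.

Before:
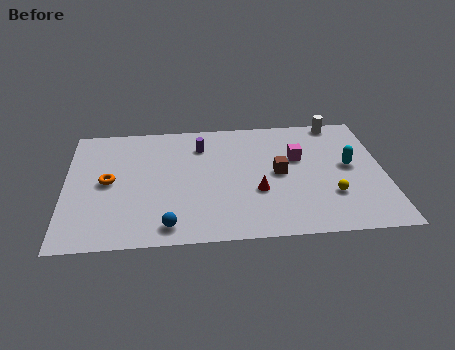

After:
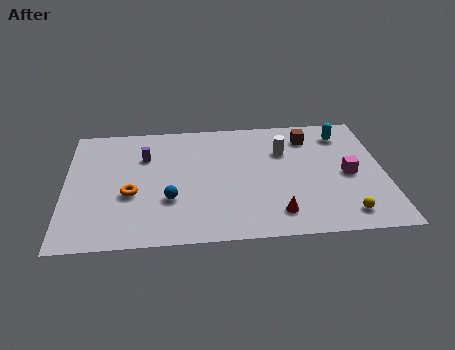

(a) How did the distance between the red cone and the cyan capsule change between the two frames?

+2.2

They were about 4.9 units apart before and 7.1 after — 2.2 units further apart.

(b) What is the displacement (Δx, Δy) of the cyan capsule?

(-0.2, 2.7)

The cyan capsule was at about (14.0, 5.3) and moved to about (13.8, 8.0).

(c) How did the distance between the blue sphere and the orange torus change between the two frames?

-2.7

They were about 4.7 units apart before and 2.0 after — 2.7 units closer together.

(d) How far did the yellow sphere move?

1.6

From (13.0, 3.0) to (13.6, 1.5), the yellow sphere covered √(0.6² + 1.5²) ≈ 1.6 units.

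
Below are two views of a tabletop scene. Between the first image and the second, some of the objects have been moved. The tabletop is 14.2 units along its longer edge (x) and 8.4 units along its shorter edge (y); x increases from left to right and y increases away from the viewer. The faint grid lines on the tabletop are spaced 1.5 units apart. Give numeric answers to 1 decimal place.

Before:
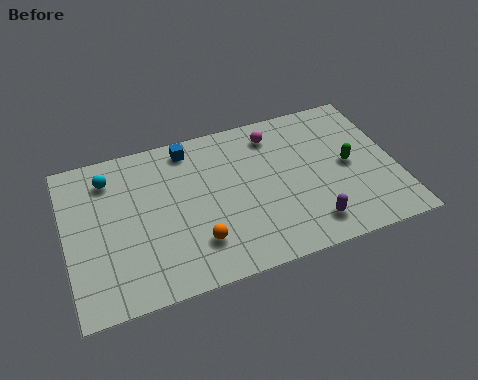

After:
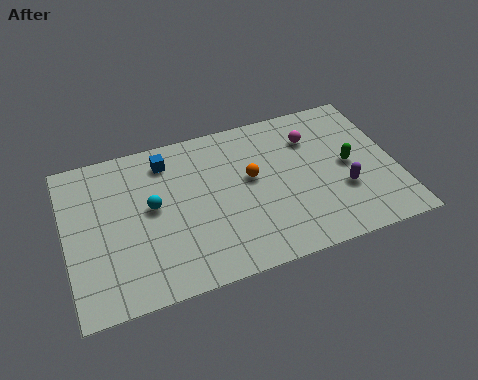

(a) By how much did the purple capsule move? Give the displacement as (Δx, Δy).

(1.6, 1.4)

The purple capsule started near (10.2, 1.5) and ended near (11.8, 2.9).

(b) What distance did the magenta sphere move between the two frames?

1.7

From (9.2, 6.9) to (10.8, 6.2), the magenta sphere covered √(1.6² + 0.7²) ≈ 1.7 units.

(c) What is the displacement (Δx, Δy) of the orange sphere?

(2.6, 2.7)

The orange sphere was at about (5.4, 2.1) and moved to about (8.0, 4.8).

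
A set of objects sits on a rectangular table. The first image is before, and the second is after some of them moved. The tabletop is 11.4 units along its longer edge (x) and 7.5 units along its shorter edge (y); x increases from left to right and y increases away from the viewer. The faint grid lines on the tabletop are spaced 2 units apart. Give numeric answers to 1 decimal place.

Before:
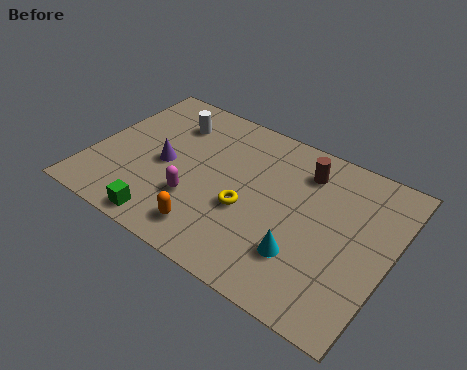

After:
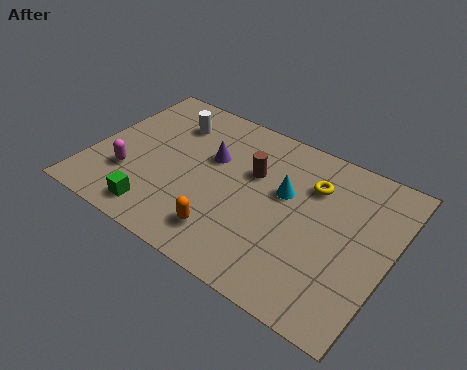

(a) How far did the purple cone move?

2.0

The purple cone moved from about (2.8, 3.5) to (4.4, 4.7), a distance of √(1.6² + 1.2²) ≈ 2.0.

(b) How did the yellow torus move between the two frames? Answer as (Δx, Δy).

(2.1, 2.4)

The yellow torus started near (6.1, 3.0) and ended near (8.2, 5.4).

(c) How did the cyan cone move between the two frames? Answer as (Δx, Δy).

(-1.1, 2.4)

The cyan cone was at about (8.4, 2.1) and moved to about (7.3, 4.5).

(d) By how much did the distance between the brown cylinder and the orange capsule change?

-2.1

Before: roughly 5.4 units apart; after: 3.3. That's 2.1 units closer together.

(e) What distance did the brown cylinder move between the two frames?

2.1

From (7.8, 5.9) to (6.0, 4.8), the brown cylinder covered √(1.8² + 1.1²) ≈ 2.1 units.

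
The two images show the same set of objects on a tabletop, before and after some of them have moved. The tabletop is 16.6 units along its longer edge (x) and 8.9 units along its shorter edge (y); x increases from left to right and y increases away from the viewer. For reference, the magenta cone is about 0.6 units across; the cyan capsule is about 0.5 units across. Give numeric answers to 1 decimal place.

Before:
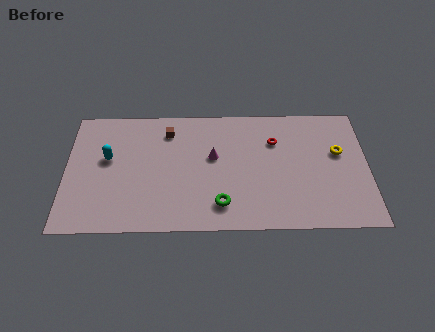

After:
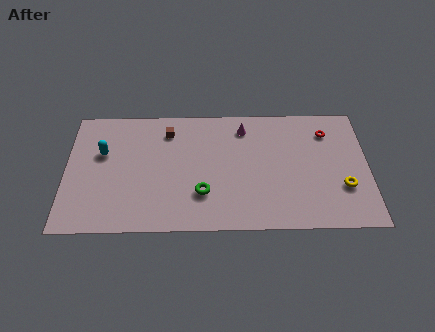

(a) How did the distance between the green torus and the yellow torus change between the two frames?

+0.3

Before: roughly 7.4 units apart; after: 7.7. That's 0.3 units further apart.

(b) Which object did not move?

the brown cube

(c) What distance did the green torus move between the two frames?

1.3

From (8.5, 1.8) to (7.5, 2.6), the green torus covered √(1.0² + 0.8²) ≈ 1.3 units.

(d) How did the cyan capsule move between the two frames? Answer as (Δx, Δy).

(-0.3, 0.4)

From the two frames, the cyan capsule sits at roughly (2.3, 5.2) before and (2.0, 5.6) after.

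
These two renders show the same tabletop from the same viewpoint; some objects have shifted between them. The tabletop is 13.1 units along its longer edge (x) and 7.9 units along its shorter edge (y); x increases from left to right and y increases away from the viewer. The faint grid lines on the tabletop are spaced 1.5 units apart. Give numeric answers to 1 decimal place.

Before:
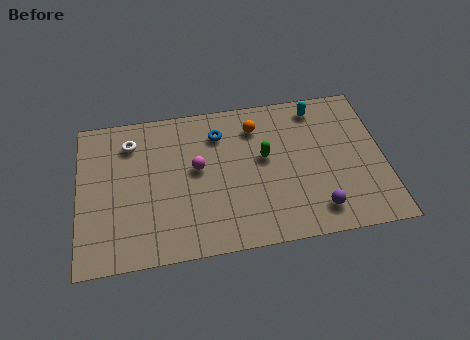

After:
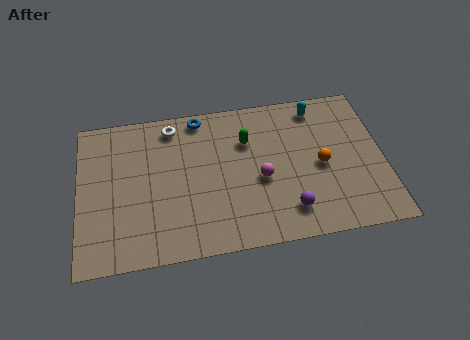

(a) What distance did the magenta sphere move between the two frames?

2.9

From (5.1, 4.4) to (7.8, 3.4), the magenta sphere covered √(2.7² + 1.0²) ≈ 2.9 units.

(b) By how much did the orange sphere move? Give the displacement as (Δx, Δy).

(2.7, -2.5)

From the two frames, the orange sphere sits at roughly (7.7, 6.2) before and (10.4, 3.7) after.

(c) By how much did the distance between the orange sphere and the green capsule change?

+1.9

Before: roughly 1.7 units apart; after: 3.6. That's 1.9 units further apart.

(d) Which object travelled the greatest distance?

the orange sphere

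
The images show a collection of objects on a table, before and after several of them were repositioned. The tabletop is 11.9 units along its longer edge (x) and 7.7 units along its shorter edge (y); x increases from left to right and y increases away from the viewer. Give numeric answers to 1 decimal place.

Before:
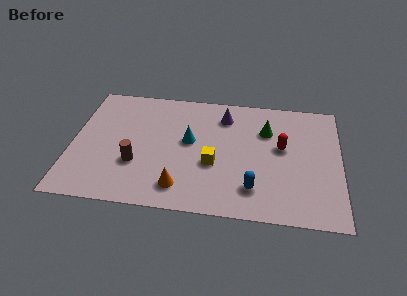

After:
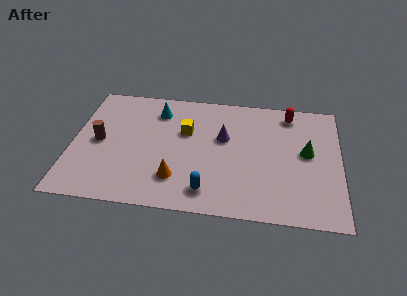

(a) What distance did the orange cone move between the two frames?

0.5

The orange cone moved from about (4.9, 1.4) to (4.7, 1.9), a distance of √(0.2² + 0.5²) ≈ 0.5.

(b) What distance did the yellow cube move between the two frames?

2.3

The yellow cube moved from about (6.3, 3.0) to (5.0, 4.9), a distance of √(1.3² + 1.9²) ≈ 2.3.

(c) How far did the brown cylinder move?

2.1

The brown cylinder was near (2.9, 2.6) before and (1.2, 3.8) after, so it travelled √(1.7² + 1.2²) ≈ 2.1 units.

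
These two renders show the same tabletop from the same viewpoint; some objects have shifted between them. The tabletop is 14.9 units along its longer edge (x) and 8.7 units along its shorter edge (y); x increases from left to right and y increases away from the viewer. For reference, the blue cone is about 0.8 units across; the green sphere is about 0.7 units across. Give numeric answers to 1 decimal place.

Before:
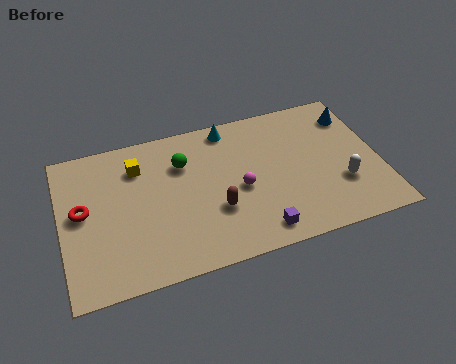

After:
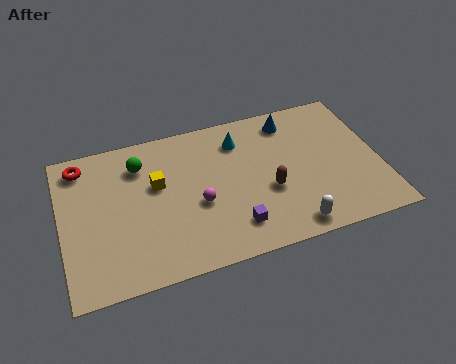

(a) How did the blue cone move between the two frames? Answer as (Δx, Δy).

(-3.0, 0.5)

From the two frames, the blue cone sits at roughly (14.0, 6.8) before and (11.0, 7.3) after.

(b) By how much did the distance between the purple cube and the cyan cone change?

-1.5

The distance was about 6.5 in the first image and 5.0 in the second, so they moved 1.5 units closer together.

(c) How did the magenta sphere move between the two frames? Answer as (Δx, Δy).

(-2.0, -0.3)

From the two frames, the magenta sphere sits at roughly (8.3, 3.9) before and (6.3, 3.6) after.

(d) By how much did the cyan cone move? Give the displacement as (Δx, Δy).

(0.4, -0.9)

From the two frames, the cyan cone sits at roughly (8.1, 7.7) before and (8.5, 6.8) after.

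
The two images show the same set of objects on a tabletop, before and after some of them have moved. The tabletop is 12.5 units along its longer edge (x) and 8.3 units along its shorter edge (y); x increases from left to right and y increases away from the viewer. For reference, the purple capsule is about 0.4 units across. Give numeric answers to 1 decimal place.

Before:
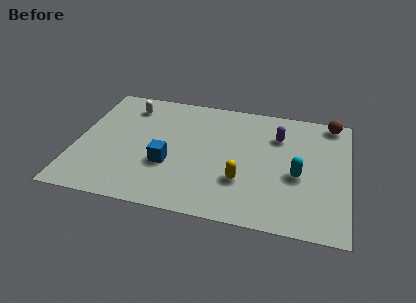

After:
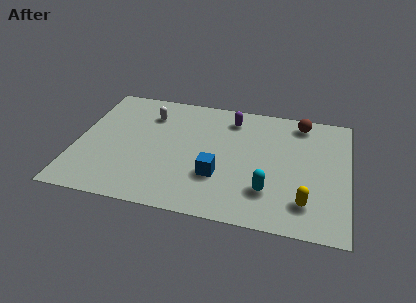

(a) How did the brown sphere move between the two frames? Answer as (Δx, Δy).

(-1.4, -0.3)

From the two frames, the brown sphere sits at roughly (11.6, 7.5) before and (10.2, 7.2) after.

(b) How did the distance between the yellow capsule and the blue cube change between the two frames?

+0.7

They were about 3.4 units apart before and 4.1 after — 0.7 units further apart.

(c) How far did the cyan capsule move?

1.8

The cyan capsule moved from about (10.2, 3.5) to (8.9, 2.2), a distance of √(1.3² + 1.3²) ≈ 1.8.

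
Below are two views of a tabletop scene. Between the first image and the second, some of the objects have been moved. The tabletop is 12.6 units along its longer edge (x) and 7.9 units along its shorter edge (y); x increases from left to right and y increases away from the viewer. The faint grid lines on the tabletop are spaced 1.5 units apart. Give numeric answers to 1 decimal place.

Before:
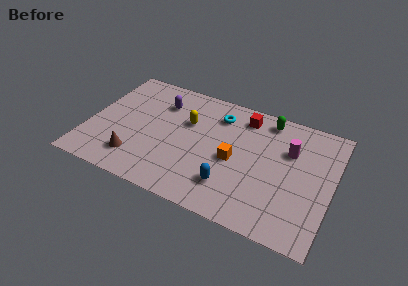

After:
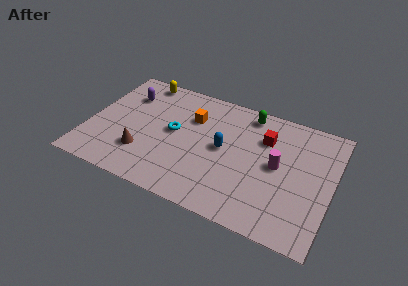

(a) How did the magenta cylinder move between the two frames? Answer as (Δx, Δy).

(-0.5, -1.2)

From the two frames, the magenta cylinder sits at roughly (10.3, 5.3) before and (9.8, 4.1) after.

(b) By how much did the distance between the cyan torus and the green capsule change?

+1.9

The distance was about 2.6 in the first image and 4.5 in the second, so they moved 1.9 units further apart.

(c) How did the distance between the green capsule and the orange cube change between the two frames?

-0.5

The distance was about 3.6 in the first image and 3.1 in the second, so they moved 0.5 units closer together.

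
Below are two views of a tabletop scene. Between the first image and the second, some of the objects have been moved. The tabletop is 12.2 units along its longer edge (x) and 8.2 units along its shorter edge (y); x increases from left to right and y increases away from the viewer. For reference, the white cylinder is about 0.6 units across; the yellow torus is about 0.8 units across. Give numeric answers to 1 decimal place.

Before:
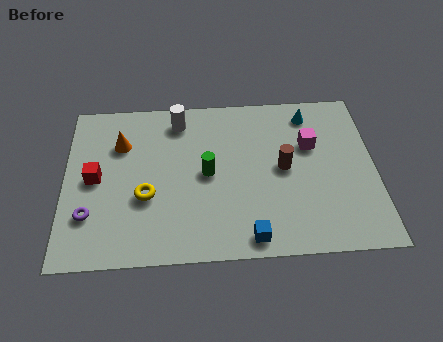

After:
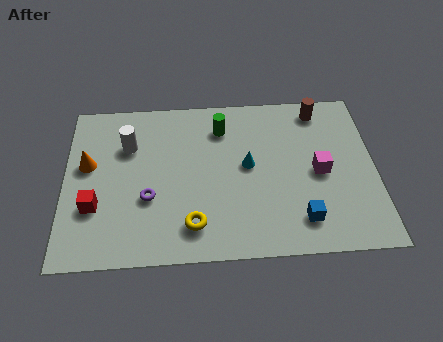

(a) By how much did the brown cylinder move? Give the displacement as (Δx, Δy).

(1.5, 2.9)

The brown cylinder was at about (8.6, 4.2) and moved to about (10.1, 7.1).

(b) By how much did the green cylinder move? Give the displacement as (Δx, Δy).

(0.6, 2.3)

The green cylinder started near (5.6, 4.1) and ended near (6.2, 6.4).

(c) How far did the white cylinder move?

2.3

From (4.5, 6.9) to (2.5, 5.7), the white cylinder covered √(2.0² + 1.2²) ≈ 2.3 units.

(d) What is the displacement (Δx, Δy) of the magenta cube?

(0.3, -1.4)

The magenta cube was at about (9.7, 5.3) and moved to about (10.0, 3.9).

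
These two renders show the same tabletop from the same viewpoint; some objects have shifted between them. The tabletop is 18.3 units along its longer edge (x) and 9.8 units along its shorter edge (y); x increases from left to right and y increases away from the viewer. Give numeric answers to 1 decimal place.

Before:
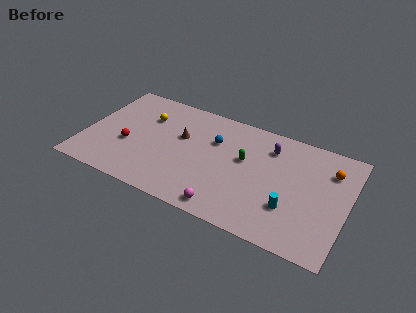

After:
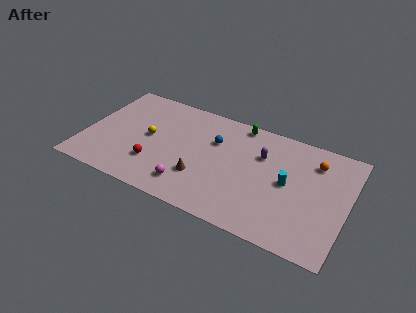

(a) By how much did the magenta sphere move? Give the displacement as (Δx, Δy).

(-2.7, 0.8)

The magenta sphere was at about (10.4, 1.1) and moved to about (7.7, 1.9).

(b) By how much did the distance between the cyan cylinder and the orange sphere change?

-1.8

Before: roughly 4.9 units apart; after: 3.1. That's 1.8 units closer together.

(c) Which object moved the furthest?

the brown cone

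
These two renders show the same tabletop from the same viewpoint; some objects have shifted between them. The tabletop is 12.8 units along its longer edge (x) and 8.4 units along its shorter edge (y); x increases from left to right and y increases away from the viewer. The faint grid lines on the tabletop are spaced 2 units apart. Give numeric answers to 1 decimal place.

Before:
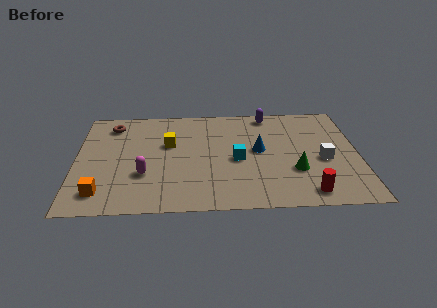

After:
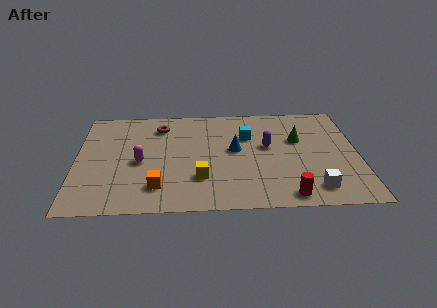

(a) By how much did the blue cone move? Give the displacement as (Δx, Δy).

(-1.1, 0.1)

The blue cone started near (8.3, 4.5) and ended near (7.2, 4.6).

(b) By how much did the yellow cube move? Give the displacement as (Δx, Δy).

(1.4, -2.8)

From the two frames, the yellow cube sits at roughly (4.2, 5.2) before and (5.6, 2.4) after.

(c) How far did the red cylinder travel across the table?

0.9

From (10.4, 1.1) to (9.5, 0.9), the red cylinder covered √(0.9² + 0.2²) ≈ 0.9 units.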